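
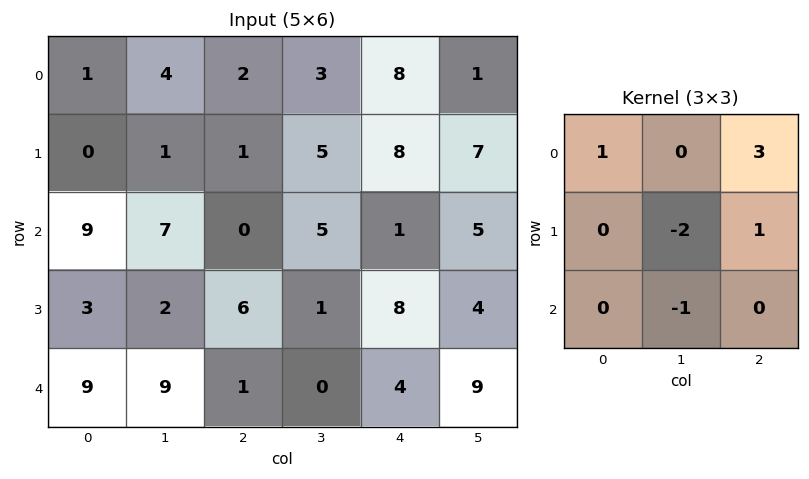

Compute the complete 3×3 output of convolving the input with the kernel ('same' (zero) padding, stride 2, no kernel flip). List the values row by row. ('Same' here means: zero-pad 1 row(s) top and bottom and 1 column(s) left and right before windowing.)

Output[0,0]: The receptive field on the zero-padded input at this output position is [0 0 0 / 0 1 4 / 0 0 1]. Elementwise product with the kernel and sum: 0·1 + 0·3 + 1·-2 + 4·1 + 0·-1.
Output[0,1]: The receptive field on the zero-padded input at this output position is [0 0 0 / 4 2 3 / 1 1 5]. Elementwise product with the kernel and sum: 0·1 + 0·3 + 2·-2 + 3·1 + 1·-1.

2 -2 -23
-11 15 21
-3 3 14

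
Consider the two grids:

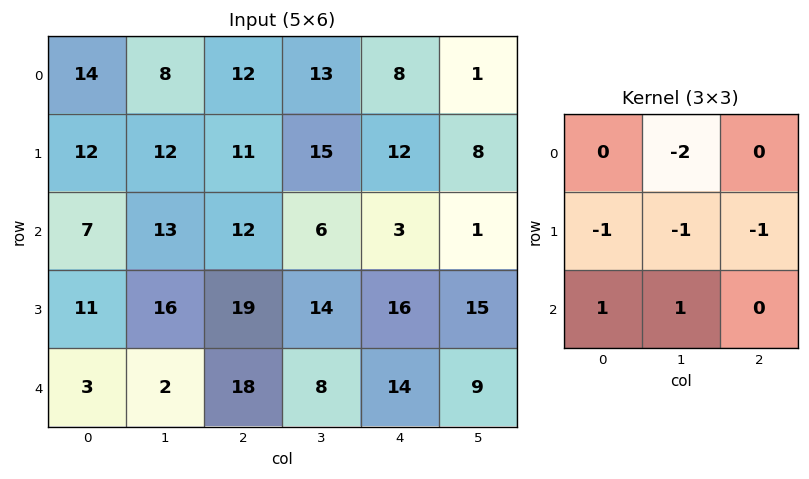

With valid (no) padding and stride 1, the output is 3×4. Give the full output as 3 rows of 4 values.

-31 -37 -46 -42
-29 -18 -18 -4
-67 -53 -35 -29

Output[0,0]: The receptive field on the input at this output position is [14 8 12 / 12 12 11 / 7 13 12]. Elementwise product with the kernel and sum: 8·-2 + 12·-1 + 12·-1 + 11·-1 + 7·1 + 13·1.
Output[0,1]: The receptive field on the input at this output position is [8 12 13 / 12 11 15 / 13 12 6]. Elementwise product with the kernel and sum: 12·-2 + 12·-1 + 11·-1 + 15·-1 + 13·1 + 12·1.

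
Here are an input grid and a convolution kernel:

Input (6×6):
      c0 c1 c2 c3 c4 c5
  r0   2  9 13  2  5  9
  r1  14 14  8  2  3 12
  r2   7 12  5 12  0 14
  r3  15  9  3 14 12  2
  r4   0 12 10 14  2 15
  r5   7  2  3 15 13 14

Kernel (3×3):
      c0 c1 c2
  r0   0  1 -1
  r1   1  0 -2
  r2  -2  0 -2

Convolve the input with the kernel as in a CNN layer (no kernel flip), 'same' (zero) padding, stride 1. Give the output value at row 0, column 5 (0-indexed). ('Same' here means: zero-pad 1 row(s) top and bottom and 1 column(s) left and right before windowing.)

The receptive field on the zero-padded input at this output position is [0 0 0 / 5 9 0 / 3 12 0]. Elementwise product with the kernel and sum: 0·1 + 0·-1 + 5·1 + 0·-2 + 3·-2 + 0·-2.

-1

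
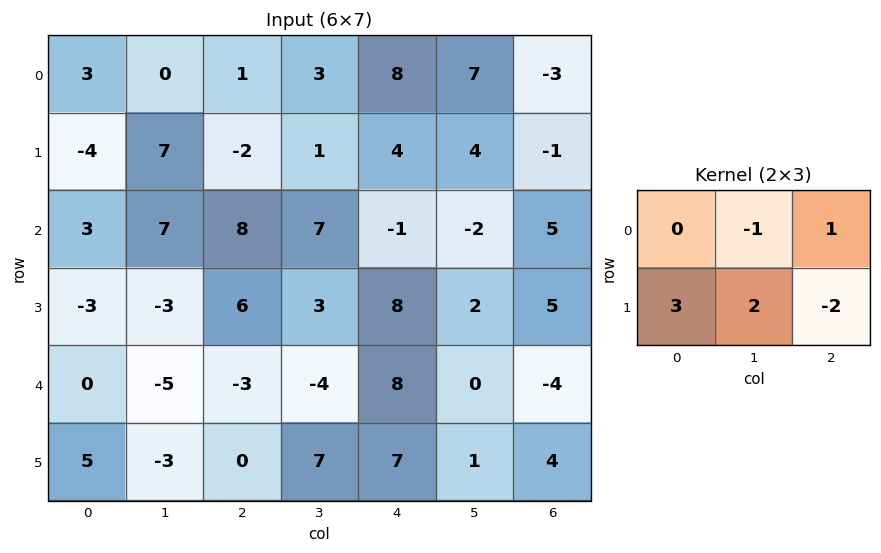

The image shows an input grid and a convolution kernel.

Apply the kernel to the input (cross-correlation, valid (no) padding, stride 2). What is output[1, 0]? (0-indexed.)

-26

The receptive field on the input at this output position is [3 7 8 / -3 -3 6]. Elementwise product with the kernel and sum: 7·-1 + 8·1 + -3·3 + -3·2 + 6·-2.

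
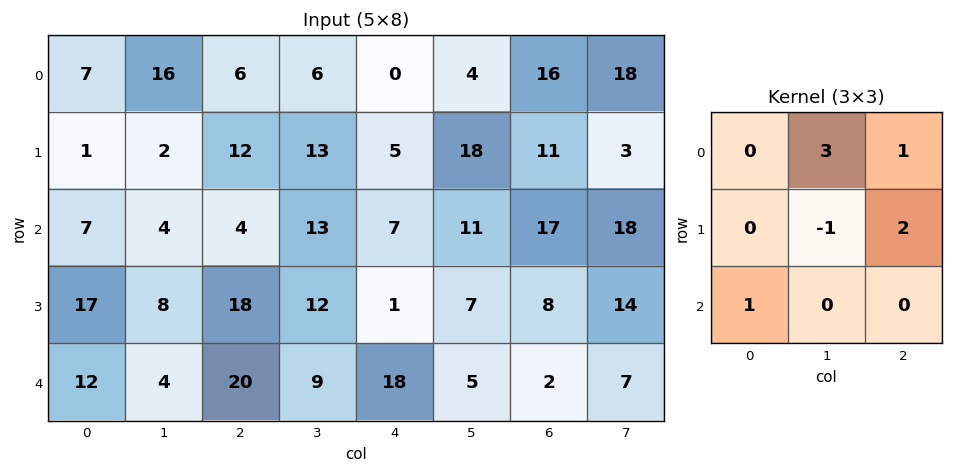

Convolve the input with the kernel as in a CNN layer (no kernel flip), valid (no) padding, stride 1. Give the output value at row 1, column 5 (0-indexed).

The receptive field on the input at this output position is [18 11 3 / 11 17 18 / 7 8 14]. Elementwise product with the kernel and sum: 11·3 + 3·1 + 17·-1 + 18·2 + 7·1.

62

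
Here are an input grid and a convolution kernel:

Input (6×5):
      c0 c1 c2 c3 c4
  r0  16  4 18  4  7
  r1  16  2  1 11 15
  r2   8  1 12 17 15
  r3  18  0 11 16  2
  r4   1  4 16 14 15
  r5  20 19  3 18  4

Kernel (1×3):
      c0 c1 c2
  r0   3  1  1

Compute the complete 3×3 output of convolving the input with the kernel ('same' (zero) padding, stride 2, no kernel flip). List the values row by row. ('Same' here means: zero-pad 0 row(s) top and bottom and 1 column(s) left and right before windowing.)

20 34 19
9 32 66
5 42 57

Output[0,0]: The receptive field on the zero-padded input at this output position is [0 16 4]. Elementwise product with the kernel and sum: 0·3 + 16·1 + 4·1.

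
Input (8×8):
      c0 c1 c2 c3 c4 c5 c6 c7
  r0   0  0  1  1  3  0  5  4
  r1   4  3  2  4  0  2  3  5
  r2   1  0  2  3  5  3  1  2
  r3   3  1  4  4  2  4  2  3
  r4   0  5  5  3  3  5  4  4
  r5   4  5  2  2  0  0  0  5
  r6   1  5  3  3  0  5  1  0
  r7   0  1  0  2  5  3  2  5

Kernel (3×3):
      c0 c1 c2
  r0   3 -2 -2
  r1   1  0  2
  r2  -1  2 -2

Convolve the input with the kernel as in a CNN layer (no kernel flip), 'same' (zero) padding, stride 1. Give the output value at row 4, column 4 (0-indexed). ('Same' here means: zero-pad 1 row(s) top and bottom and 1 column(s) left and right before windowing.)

The receptive field on the zero-padded input at this output position is [4 2 4 / 3 3 5 / 2 0 0]. Elementwise product with the kernel and sum: 4·3 + 2·-2 + 4·-2 + 3·1 + 5·2 + 2·-1 + 0·2 + 0·-2.

11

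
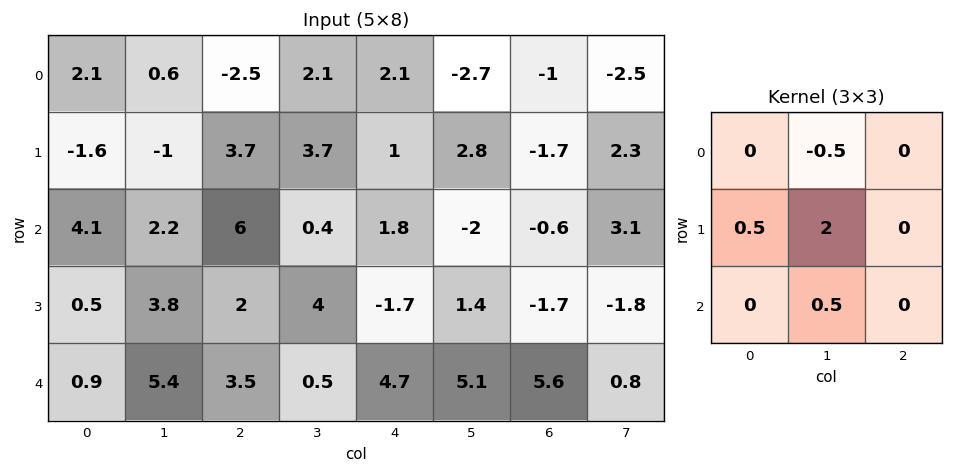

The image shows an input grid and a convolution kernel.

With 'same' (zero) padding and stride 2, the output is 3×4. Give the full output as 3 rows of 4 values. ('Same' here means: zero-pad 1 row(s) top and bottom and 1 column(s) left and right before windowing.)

3.4 -2.85 5.75 -4.2
9.25 12.25 2.45 -2.2
1.55 8.7 10.5 14.6

Output[0,0]: The receptive field on the zero-padded input at this output position is [0 0 0 / 0 2.1 0.6 / 0 -1.6 -1]. Elementwise product with the kernel and sum: 0·-0.5 + 0·0.5 + 2.1·2 + -1.6·0.5.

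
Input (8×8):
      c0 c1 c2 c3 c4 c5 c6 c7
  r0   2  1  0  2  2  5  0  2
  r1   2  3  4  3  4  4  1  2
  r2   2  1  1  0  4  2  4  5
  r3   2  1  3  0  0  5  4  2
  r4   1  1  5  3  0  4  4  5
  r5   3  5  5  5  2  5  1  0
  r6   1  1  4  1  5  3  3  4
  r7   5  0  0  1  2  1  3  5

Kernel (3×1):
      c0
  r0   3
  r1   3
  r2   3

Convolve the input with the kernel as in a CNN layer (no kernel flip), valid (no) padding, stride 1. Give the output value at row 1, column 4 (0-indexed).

The receptive field on the input at this output position is [4 / 4 / 0]. Elementwise product with the kernel and sum: 4·3 + 4·3 + 0·3.

24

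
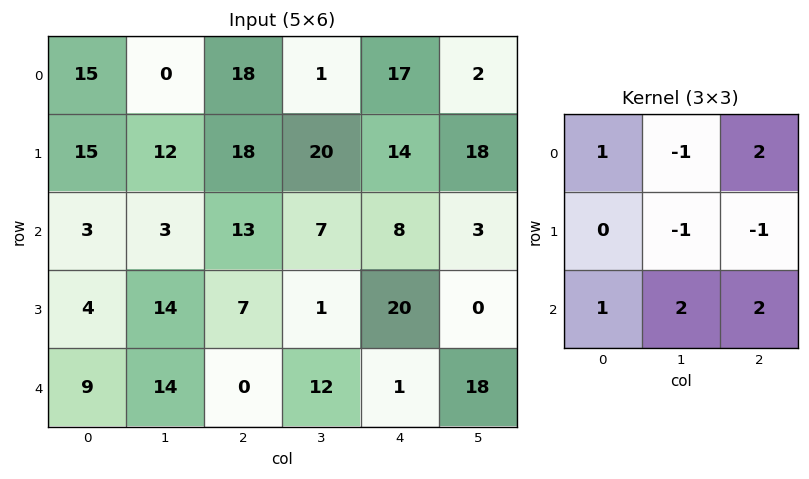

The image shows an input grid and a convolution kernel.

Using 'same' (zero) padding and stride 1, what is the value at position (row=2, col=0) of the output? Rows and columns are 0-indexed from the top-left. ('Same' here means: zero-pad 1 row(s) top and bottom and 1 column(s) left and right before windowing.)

39

The receptive field on the zero-padded input at this output position is [0 15 12 / 0 3 3 / 0 4 14]. Elementwise product with the kernel and sum: 0·1 + 15·-1 + 12·2 + 3·-1 + 3·-1 + 0·1 + 4·2 + 14·2.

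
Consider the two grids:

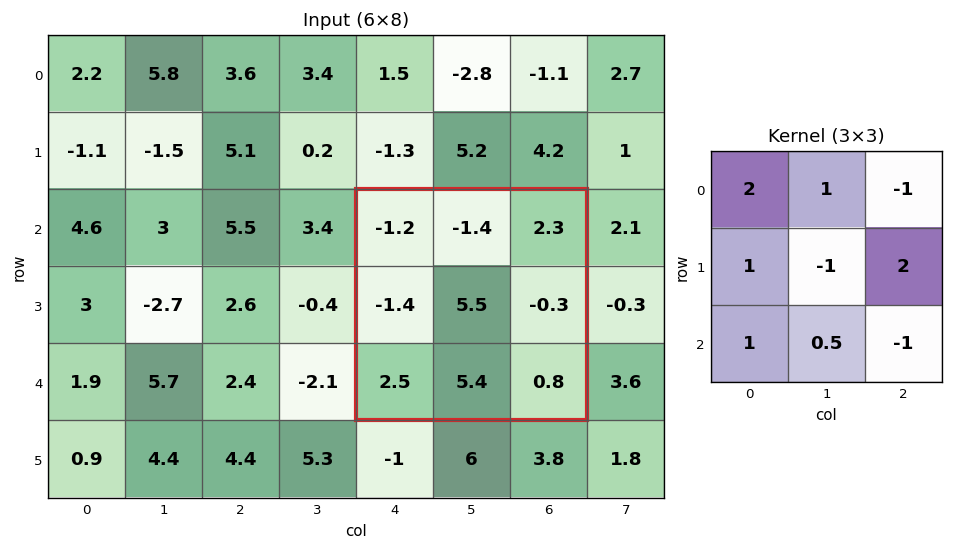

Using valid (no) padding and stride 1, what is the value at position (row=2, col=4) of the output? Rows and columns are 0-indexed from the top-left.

The receptive field on the input at this output position is [-1.2 -1.4 2.3 / -1.4 5.5 -0.3 / 2.5 5.4 0.8]. Elementwise product with the kernel and sum: -1.2·2 + -1.4·1 + 2.3·-1 + -1.4·1 + 5.5·-1 + -0.3·2 + 2.5·1 + 5.4·0.5 + 0.8·-1.

-9.2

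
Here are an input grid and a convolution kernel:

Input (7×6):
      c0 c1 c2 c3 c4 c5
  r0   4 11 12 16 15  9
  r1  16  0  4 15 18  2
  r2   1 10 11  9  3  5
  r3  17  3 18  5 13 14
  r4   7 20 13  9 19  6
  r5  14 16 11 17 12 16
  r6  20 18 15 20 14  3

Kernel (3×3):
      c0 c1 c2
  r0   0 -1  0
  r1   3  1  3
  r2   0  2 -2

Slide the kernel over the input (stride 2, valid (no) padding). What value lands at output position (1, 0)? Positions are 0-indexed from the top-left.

112

The receptive field on the input at this output position is [1 10 11 / 17 3 18 / 7 20 13]. Elementwise product with the kernel and sum: 10·-1 + 17·3 + 3·1 + 18·3 + 20·2 + 13·-2.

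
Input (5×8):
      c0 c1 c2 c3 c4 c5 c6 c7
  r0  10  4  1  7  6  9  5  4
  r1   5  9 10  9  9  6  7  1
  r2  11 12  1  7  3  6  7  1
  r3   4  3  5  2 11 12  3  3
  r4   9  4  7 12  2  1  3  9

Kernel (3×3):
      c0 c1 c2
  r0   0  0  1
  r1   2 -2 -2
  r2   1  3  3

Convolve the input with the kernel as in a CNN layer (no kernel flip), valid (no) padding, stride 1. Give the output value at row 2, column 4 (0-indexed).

The receptive field on the input at this output position is [3 6 7 / 11 12 3 / 2 1 3]. Elementwise product with the kernel and sum: 7·1 + 11·2 + 12·-2 + 3·-2 + 2·1 + 1·3 + 3·3.

13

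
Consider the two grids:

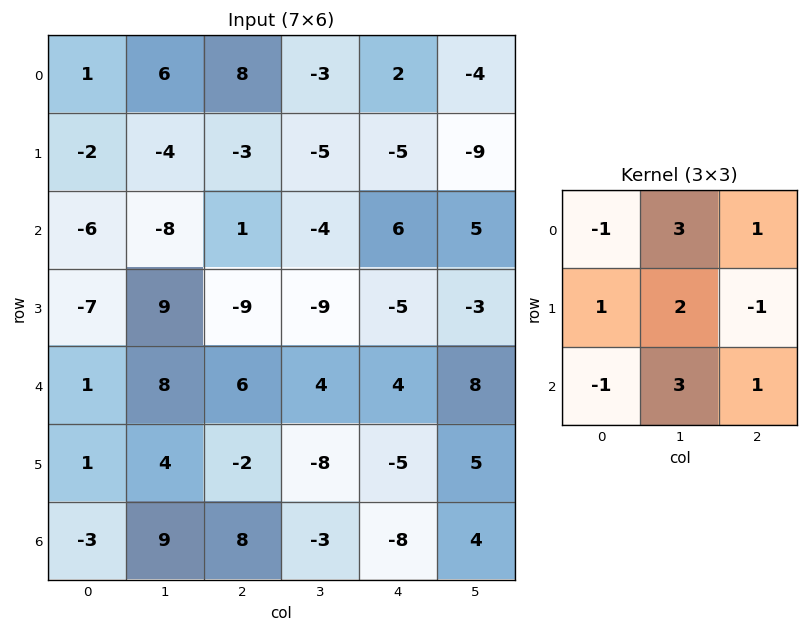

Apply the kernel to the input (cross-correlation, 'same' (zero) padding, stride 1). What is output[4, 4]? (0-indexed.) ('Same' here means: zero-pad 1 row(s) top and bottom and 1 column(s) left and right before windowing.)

The receptive field on the zero-padded input at this output position is [-9 -5 -3 / 4 4 8 / -8 -5 5]. Elementwise product with the kernel and sum: -9·-1 + -5·3 + -3·1 + 4·1 + 4·2 + 8·-1 + -8·-1 + -5·3 + 5·1.

-7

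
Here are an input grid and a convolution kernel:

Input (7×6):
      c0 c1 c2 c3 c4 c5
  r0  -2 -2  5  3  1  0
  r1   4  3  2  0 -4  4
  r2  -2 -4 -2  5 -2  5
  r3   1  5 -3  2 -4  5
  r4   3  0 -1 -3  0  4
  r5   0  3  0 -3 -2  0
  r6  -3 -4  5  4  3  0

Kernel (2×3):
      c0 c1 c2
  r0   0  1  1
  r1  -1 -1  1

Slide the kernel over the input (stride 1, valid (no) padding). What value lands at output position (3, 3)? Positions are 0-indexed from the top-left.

The receptive field on the input at this output position is [2 -4 5 / -3 0 4]. Elementwise product with the kernel and sum: -4·1 + 5·1 + -3·-1 + 0·-1 + 4·1.

8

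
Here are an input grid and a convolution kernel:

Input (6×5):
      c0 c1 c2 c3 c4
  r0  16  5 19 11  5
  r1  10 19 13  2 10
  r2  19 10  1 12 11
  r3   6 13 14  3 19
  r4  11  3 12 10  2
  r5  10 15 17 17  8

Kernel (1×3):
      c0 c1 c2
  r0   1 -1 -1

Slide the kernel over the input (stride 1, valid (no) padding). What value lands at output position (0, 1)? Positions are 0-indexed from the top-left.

-25

The receptive field on the input at this output position is [5 19 11]. Elementwise product with the kernel and sum: 5·1 + 19·-1 + 11·-1.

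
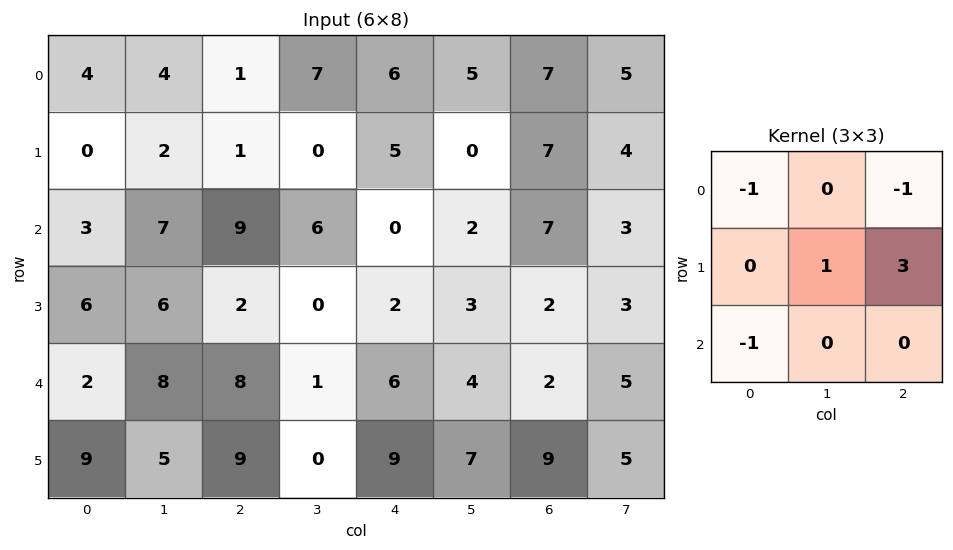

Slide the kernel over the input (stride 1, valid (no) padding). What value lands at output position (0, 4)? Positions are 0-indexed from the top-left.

8

The receptive field on the input at this output position is [6 5 7 / 5 0 7 / 0 2 7]. Elementwise product with the kernel and sum: 6·-1 + 7·-1 + 0·1 + 7·3 + 0·-1.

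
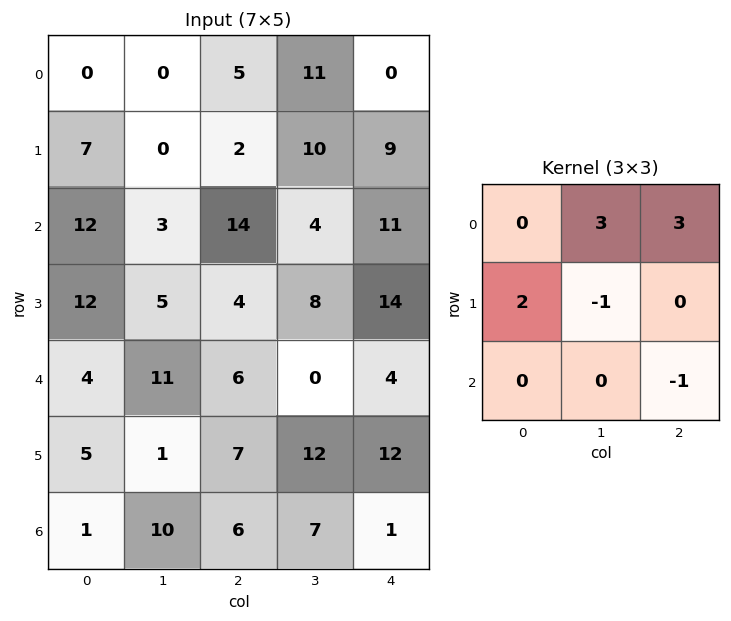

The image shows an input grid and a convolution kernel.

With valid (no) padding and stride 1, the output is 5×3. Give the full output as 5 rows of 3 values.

15 42 16
23 20 67
64 60 41
17 40 66
54 6 13

Output[0,0]: The receptive field on the input at this output position is [0 0 5 / 7 0 2 / 12 3 14]. Elementwise product with the kernel and sum: 0·3 + 5·3 + 7·2 + 0·-1 + 14·-1.
Output[0,1]: The receptive field on the input at this output position is [0 5 11 / 0 2 10 / 3 14 4]. Elementwise product with the kernel and sum: 5·3 + 11·3 + 0·2 + 2·-1 + 4·-1.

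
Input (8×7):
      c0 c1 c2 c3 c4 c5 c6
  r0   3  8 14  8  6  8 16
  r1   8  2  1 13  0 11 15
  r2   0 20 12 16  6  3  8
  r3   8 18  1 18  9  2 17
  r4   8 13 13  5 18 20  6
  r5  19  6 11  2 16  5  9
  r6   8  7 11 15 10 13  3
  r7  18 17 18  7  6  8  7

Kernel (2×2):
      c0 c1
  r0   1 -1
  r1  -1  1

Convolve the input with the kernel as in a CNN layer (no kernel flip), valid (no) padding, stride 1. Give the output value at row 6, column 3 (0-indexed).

The receptive field on the input at this output position is [15 10 / 7 6]. Elementwise product with the kernel and sum: 15·1 + 10·-1 + 7·-1 + 6·1.

4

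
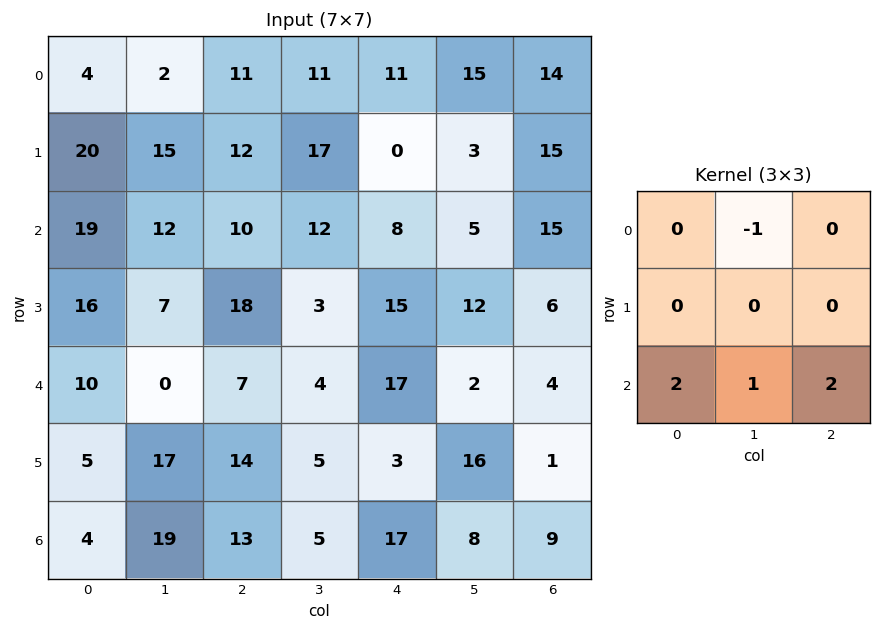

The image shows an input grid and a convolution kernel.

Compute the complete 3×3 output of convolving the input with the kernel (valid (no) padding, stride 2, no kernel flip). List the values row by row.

Output[0,0]: The receptive field on the input at this output position is [4 2 11 / 20 15 12 / 19 12 10]. Elementwise product with the kernel and sum: 2·-1 + 19·2 + 12·1 + 10·2.

68 37 36
22 40 39
53 61 58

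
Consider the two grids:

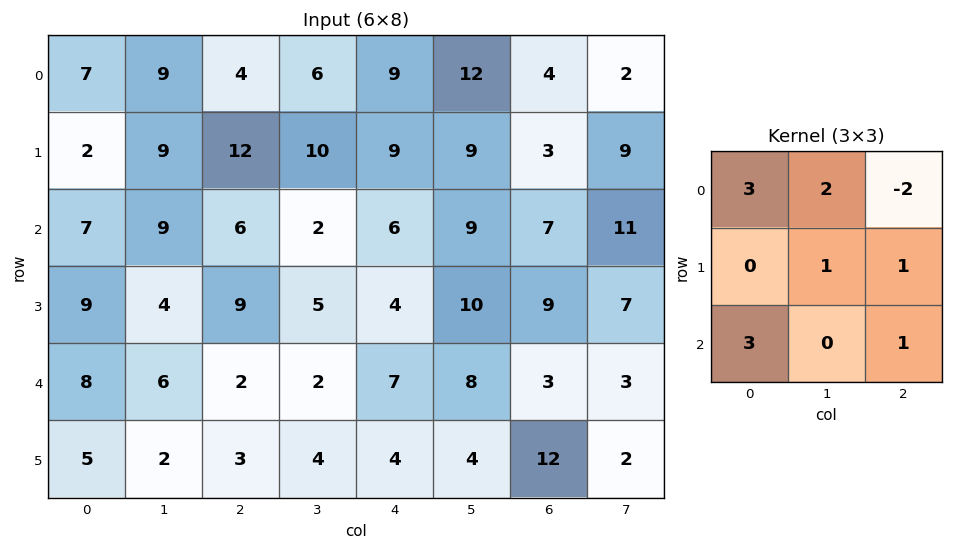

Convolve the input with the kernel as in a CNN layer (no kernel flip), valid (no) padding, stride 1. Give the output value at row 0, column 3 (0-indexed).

The receptive field on the input at this output position is [6 9 12 / 10 9 9 / 2 6 9]. Elementwise product with the kernel and sum: 6·3 + 9·2 + 12·-2 + 9·1 + 9·1 + 2·3 + 9·1.

45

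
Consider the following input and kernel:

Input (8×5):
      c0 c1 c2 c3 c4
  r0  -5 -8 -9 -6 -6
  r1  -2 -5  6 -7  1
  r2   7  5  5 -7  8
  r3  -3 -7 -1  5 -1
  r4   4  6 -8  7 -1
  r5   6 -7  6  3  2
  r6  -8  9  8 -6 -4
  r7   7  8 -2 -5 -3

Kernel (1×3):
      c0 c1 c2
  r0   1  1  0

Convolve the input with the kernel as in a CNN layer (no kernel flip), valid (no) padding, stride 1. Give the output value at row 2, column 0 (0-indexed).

12

The receptive field on the input at this output position is [7 5 5]. Elementwise product with the kernel and sum: 7·1 + 5·1.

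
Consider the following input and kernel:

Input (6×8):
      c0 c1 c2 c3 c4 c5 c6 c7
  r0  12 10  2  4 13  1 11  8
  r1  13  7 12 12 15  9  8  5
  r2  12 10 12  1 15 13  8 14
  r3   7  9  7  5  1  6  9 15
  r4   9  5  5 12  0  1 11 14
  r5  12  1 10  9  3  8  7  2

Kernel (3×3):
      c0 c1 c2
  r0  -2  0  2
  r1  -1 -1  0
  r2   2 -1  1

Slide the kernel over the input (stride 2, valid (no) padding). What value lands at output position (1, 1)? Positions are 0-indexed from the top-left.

-8

The receptive field on the input at this output position is [12 1 15 / 7 5 1 / 5 12 0]. Elementwise product with the kernel and sum: 12·-2 + 15·2 + 7·-1 + 5·-1 + 5·2 + 12·-1 + 0·1.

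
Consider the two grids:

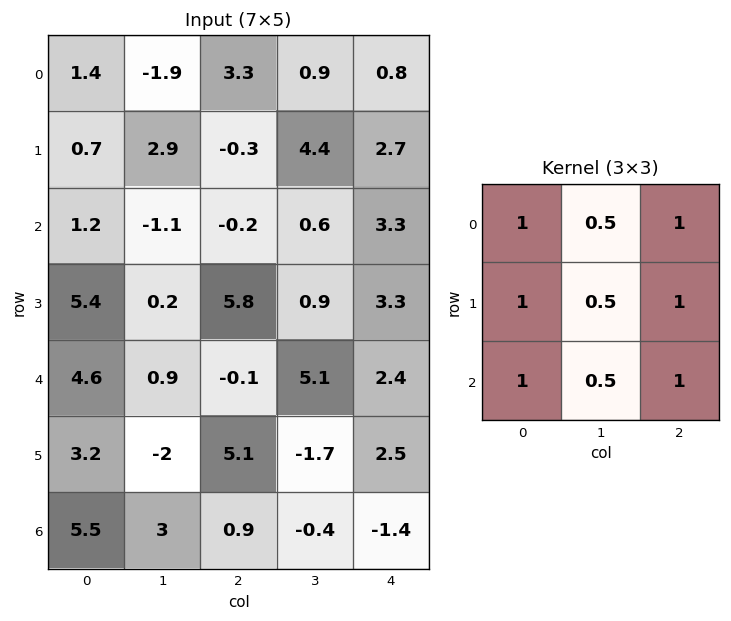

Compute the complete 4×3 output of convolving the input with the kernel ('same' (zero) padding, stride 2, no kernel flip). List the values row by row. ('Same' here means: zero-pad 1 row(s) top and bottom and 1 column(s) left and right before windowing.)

2.05 7.8 7.05
5.65 10.55 10.55
5.7 8.8 8.4
5.35 1.9 -1.55

Output[0,0]: The receptive field on the zero-padded input at this output position is [0 0 0 / 0 1.4 -1.9 / 0 0.7 2.9]. Elementwise product with the kernel and sum: 0·1 + 0·0.5 + 0·1 + 0·1 + 1.4·0.5 + -1.9·1 + 0·1 + 0.7·0.5 + 2.9·1.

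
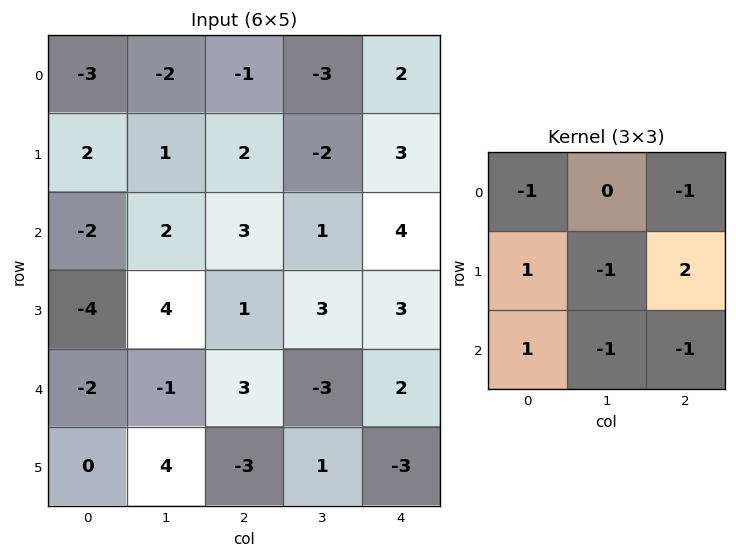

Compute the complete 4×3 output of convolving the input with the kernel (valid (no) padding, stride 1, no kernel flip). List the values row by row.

Output[0,0]: The receptive field on the input at this output position is [-3 -2 -1 / 2 1 2 / -2 2 3]. Elementwise product with the kernel and sum: -3·-1 + -1·-1 + 2·1 + 1·-1 + 2·2 + -2·1 + 2·-1 + 3·-1.
Output[0,1]: The receptive field on the input at this output position is [-2 -1 -3 / 1 2 -2 / 2 3 1]. Elementwise product with the kernel and sum: -2·-1 + -3·-1 + 1·1 + 2·-1 + -2·2 + 2·1 + 3·-1 + 1·-1.

2 -2 7
-11 2 0
-11 5 1
7 -11 5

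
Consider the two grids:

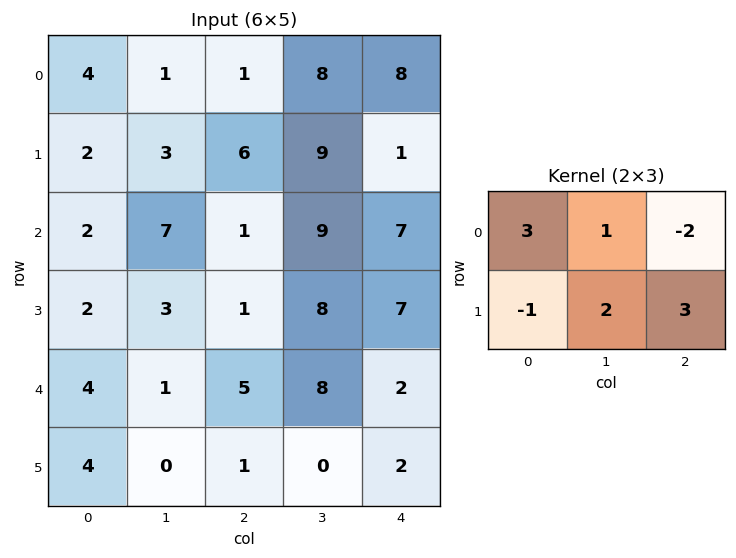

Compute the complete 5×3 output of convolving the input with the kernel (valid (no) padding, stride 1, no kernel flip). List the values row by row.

Output[0,0]: The receptive field on the input at this output position is [4 1 1 / 2 3 6]. Elementwise product with the kernel and sum: 4·3 + 1·1 + 1·-2 + 2·-1 + 3·2 + 6·3.

33 24 10
12 19 63
18 27 34
20 27 14
2 -6 24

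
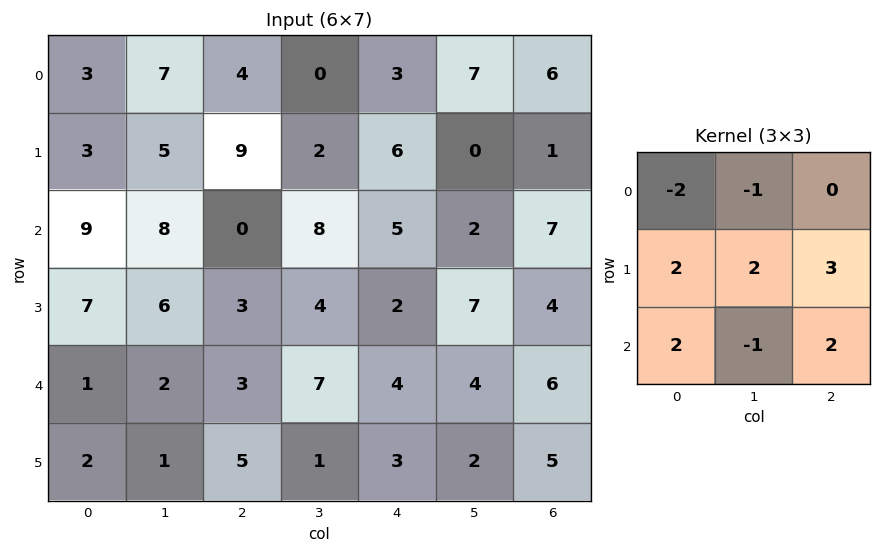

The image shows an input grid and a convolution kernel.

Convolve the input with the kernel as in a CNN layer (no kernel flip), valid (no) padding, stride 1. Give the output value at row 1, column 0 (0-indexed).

37

The receptive field on the input at this output position is [3 5 9 / 9 8 0 / 7 6 3]. Elementwise product with the kernel and sum: 3·-2 + 5·-1 + 9·2 + 8·2 + 0·3 + 7·2 + 6·-1 + 3·2.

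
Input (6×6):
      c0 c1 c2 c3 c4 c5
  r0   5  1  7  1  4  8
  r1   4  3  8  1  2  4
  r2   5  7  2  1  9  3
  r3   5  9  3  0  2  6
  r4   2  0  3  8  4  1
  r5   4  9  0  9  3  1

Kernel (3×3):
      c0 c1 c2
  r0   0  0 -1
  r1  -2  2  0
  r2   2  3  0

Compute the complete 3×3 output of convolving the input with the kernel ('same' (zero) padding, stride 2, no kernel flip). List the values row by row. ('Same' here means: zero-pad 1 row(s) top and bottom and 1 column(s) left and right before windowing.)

22 42 14
22 16 18
7 24 13

Output[0,0]: The receptive field on the zero-padded input at this output position is [0 0 0 / 0 5 1 / 0 4 3]. Elementwise product with the kernel and sum: 0·-1 + 0·-2 + 5·2 + 0·2 + 4·3.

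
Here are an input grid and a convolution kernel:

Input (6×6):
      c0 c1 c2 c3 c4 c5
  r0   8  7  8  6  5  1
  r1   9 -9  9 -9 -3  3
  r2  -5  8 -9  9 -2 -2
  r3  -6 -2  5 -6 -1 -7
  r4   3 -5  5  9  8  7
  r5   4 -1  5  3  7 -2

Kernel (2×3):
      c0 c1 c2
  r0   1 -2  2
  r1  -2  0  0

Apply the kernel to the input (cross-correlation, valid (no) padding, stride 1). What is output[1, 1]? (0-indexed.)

-61

The receptive field on the input at this output position is [-9 9 -9 / 8 -9 9]. Elementwise product with the kernel and sum: -9·1 + 9·-2 + -9·2 + 8·-2.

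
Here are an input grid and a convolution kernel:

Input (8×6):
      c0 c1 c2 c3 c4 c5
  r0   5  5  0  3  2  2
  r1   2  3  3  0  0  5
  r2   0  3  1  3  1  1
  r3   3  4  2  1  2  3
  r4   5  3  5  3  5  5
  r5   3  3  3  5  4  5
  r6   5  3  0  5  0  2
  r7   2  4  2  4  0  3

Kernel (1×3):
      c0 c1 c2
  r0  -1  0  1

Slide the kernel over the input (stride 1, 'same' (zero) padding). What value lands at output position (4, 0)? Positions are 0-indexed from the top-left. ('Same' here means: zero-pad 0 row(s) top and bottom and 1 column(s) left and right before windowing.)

The receptive field on the zero-padded input at this output position is [0 5 3]. Elementwise product with the kernel and sum: 0·-1 + 3·1.

3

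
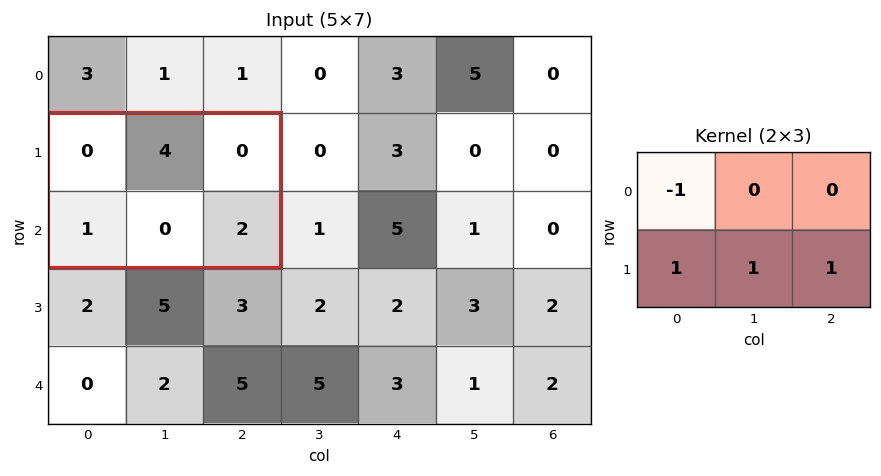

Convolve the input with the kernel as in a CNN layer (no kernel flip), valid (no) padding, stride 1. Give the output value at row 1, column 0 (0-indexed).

3

The receptive field on the input at this output position is [0 4 0 / 1 0 2]. Elementwise product with the kernel and sum: 0·-1 + 1·1 + 0·1 + 2·1.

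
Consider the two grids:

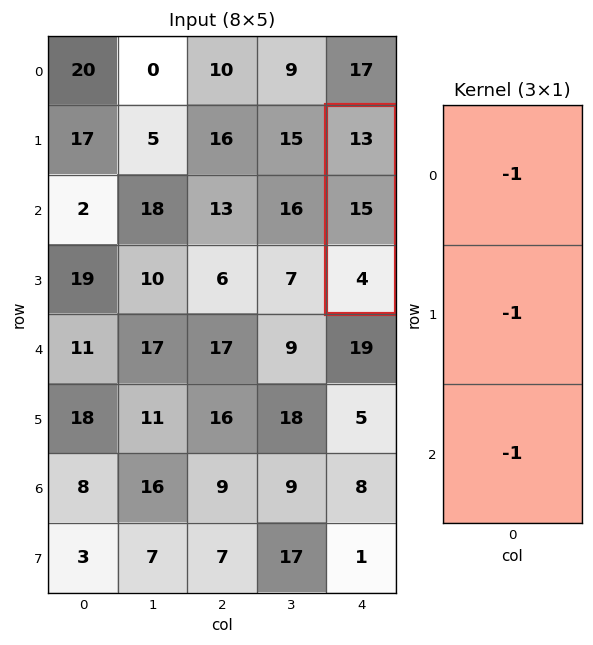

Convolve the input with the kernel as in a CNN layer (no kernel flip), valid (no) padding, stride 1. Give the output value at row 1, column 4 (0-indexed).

-32

The receptive field on the input at this output position is [13 / 15 / 4]. Elementwise product with the kernel and sum: 13·-1 + 15·-1 + 4·-1.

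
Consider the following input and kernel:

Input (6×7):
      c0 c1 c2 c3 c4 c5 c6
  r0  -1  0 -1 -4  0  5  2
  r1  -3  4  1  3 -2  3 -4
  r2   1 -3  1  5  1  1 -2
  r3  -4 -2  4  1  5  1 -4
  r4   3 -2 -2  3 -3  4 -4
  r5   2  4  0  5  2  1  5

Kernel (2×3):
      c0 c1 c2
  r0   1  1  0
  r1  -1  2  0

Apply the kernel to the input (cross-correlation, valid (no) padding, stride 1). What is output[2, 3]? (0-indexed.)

15

The receptive field on the input at this output position is [5 1 1 / 1 5 1]. Elementwise product with the kernel and sum: 5·1 + 1·1 + 1·-1 + 5·2.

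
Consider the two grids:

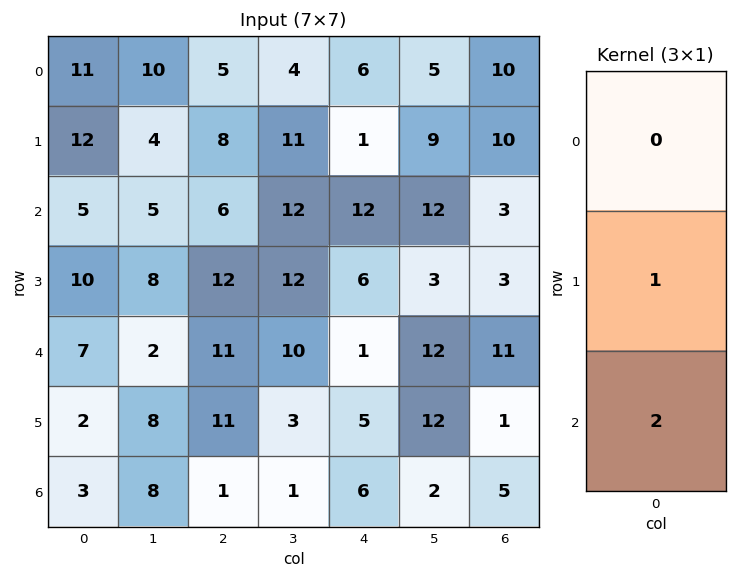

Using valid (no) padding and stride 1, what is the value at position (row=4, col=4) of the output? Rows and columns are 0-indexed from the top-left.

The receptive field on the input at this output position is [1 / 5 / 6]. Elementwise product with the kernel and sum: 5·1 + 6·2.

17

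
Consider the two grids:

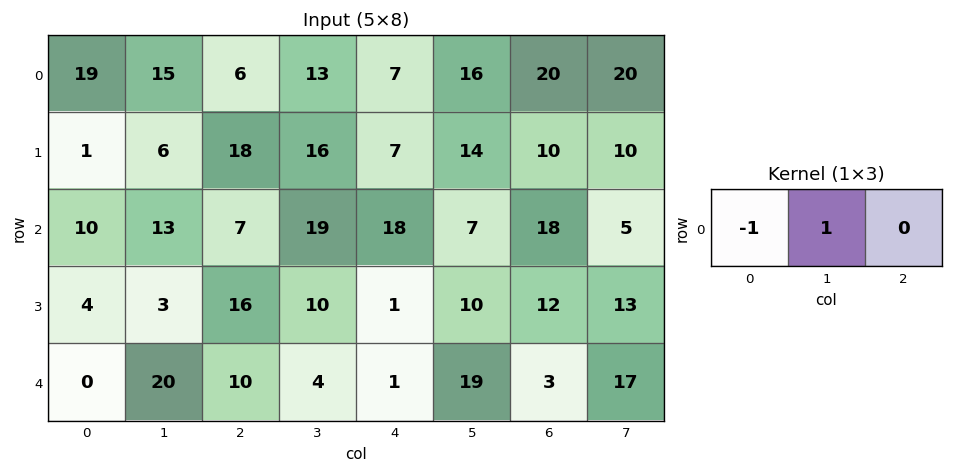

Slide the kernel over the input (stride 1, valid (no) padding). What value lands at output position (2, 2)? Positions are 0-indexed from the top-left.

12

The receptive field on the input at this output position is [7 19 18]. Elementwise product with the kernel and sum: 7·-1 + 19·1.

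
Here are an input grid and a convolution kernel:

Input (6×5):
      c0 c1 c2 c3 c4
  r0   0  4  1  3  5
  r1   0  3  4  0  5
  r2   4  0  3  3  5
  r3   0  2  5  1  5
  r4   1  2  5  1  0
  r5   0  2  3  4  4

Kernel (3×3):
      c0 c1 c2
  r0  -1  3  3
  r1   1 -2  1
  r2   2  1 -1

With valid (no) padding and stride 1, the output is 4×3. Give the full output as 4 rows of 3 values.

Output[0,0]: The receptive field on the input at this output position is [0 4 1 / 0 3 4 / 4 0 3]. Elementwise product with the kernel and sum: 0·-1 + 4·3 + 1·3 + 0·1 + 3·-2 + 4·1 + 4·2 + 0·1 + 3·-1.

18 3 36
25 14 19
5 19 40
22 12 22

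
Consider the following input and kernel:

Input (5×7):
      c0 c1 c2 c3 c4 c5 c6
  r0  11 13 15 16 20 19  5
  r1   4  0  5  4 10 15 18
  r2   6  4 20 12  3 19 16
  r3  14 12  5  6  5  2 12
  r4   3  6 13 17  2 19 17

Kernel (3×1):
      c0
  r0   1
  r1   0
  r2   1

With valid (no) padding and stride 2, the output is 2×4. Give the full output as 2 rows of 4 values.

Output[0,0]: The receptive field on the input at this output position is [11 / 4 / 6]. Elementwise product with the kernel and sum: 11·1 + 6·1.

17 35 23 21
9 33 5 33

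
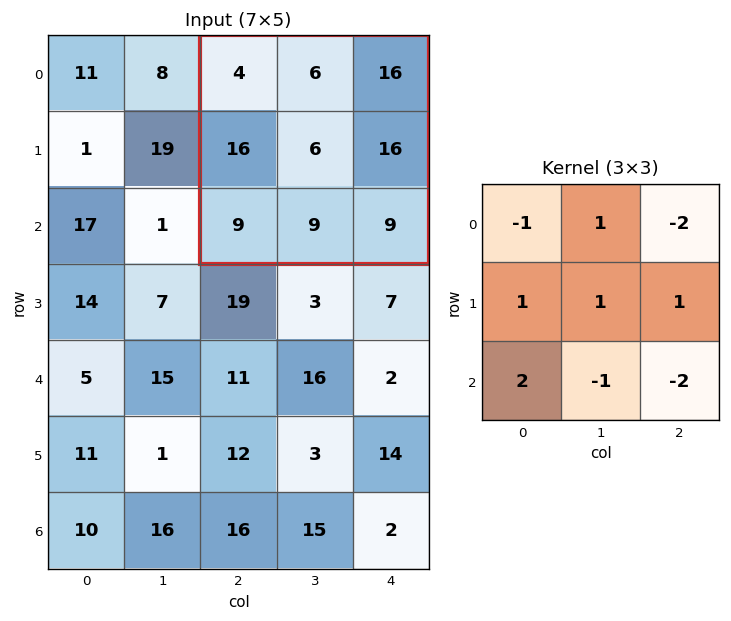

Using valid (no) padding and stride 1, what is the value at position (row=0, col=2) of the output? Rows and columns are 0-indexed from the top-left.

-1

The receptive field on the input at this output position is [4 6 16 / 16 6 16 / 9 9 9]. Elementwise product with the kernel and sum: 4·-1 + 6·1 + 16·-2 + 16·1 + 6·1 + 16·1 + 9·2 + 9·-1 + 9·-2.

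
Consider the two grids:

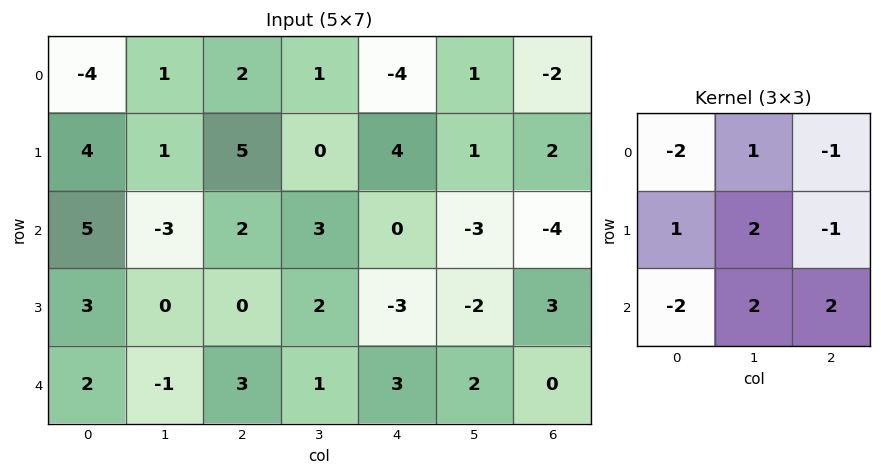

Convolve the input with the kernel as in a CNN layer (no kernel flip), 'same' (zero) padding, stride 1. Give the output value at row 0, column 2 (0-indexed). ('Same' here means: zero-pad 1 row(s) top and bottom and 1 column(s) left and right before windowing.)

12

The receptive field on the zero-padded input at this output position is [0 0 0 / 1 2 1 / 1 5 0]. Elementwise product with the kernel and sum: 0·-2 + 0·1 + 0·-1 + 1·1 + 2·2 + 1·-1 + 1·-2 + 5·2 + 0·2.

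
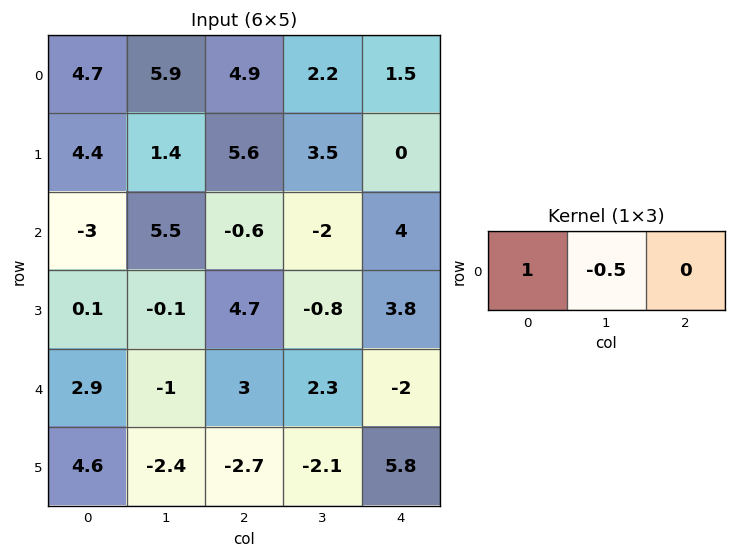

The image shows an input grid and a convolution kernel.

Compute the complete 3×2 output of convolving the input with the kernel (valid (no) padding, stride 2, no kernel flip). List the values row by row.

Output[0,0]: The receptive field on the input at this output position is [4.7 5.9 4.9]. Elementwise product with the kernel and sum: 4.7·1 + 5.9·-0.5.
Output[0,1]: The receptive field on the input at this output position is [4.9 2.2 1.5]. Elementwise product with the kernel and sum: 4.9·1 + 2.2·-0.5.

1.75 3.8
-5.75 0.4
3.4 1.85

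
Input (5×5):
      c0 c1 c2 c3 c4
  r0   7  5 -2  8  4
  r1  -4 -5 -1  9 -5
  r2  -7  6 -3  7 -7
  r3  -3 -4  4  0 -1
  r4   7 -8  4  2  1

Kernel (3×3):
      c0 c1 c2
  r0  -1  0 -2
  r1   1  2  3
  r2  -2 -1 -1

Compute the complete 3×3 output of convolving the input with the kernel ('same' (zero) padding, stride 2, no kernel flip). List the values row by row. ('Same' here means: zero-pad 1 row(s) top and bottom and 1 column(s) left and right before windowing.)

38 27 3
21 12 -15
-2 10 4

Output[0,0]: The receptive field on the zero-padded input at this output position is [0 0 0 / 0 7 5 / 0 -4 -5]. Elementwise product with the kernel and sum: 0·-1 + 0·-2 + 0·1 + 7·2 + 5·3 + 0·-2 + -4·-1 + -5·-1.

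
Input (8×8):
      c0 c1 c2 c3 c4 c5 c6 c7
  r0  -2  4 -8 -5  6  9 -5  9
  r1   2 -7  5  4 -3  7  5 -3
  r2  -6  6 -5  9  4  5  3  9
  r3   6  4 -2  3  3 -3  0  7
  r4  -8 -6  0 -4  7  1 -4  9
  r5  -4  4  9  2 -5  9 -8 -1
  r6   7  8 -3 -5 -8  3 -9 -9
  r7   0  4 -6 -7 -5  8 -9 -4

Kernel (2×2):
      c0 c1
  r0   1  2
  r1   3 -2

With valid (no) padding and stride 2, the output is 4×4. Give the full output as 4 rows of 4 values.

Output[0,0]: The receptive field on the input at this output position is [-2 4 / 2 -7]. Elementwise product with the kernel and sum: -2·1 + 4·2 + 2·3 + -7·-2.
Output[0,1]: The receptive field on the input at this output position is [-8 -5 / 5 4]. Elementwise product with the kernel and sum: -8·1 + -5·2 + 5·3 + 4·-2.

26 -11 1 34
16 1 29 7
-40 15 -24 -8
15 -17 -33 -46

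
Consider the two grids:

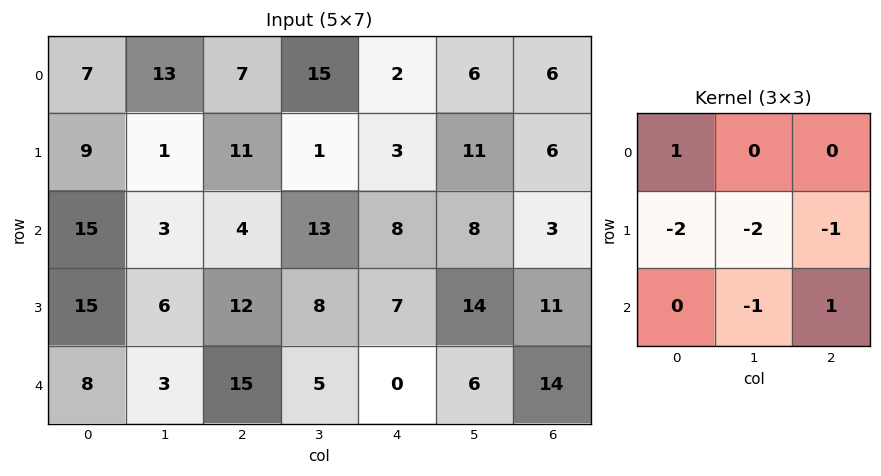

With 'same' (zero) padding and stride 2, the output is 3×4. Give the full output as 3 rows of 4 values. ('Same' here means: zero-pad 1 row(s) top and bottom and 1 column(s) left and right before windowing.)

-35 -65 -32 -30
-42 -30 -42 -22
-19 -35 -8 -26

Output[0,0]: The receptive field on the zero-padded input at this output position is [0 0 0 / 0 7 13 / 0 9 1]. Elementwise product with the kernel and sum: 0·1 + 0·-2 + 7·-2 + 13·-1 + 9·-1 + 1·1.
Output[0,1]: The receptive field on the zero-padded input at this output position is [0 0 0 / 13 7 15 / 1 11 1]. Elementwise product with the kernel and sum: 0·1 + 13·-2 + 7·-2 + 15·-1 + 11·-1 + 1·1.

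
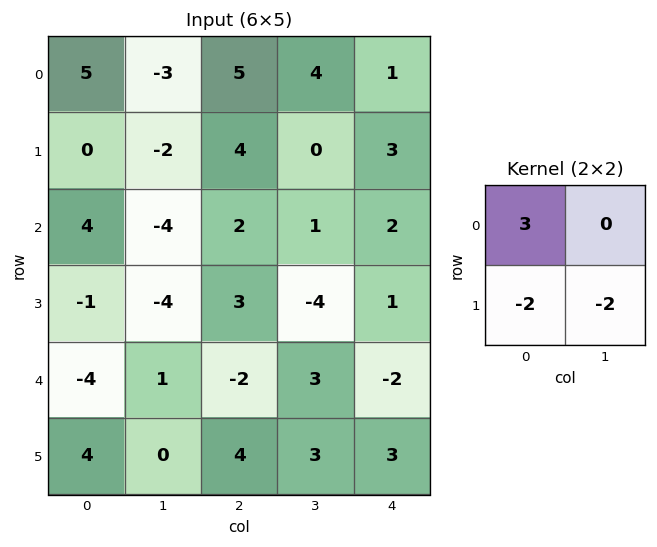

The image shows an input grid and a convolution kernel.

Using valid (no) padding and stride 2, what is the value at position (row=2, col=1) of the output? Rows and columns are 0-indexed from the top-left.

-20

The receptive field on the input at this output position is [-2 3 / 4 3]. Elementwise product with the kernel and sum: -2·3 + 4·-2 + 3·-2.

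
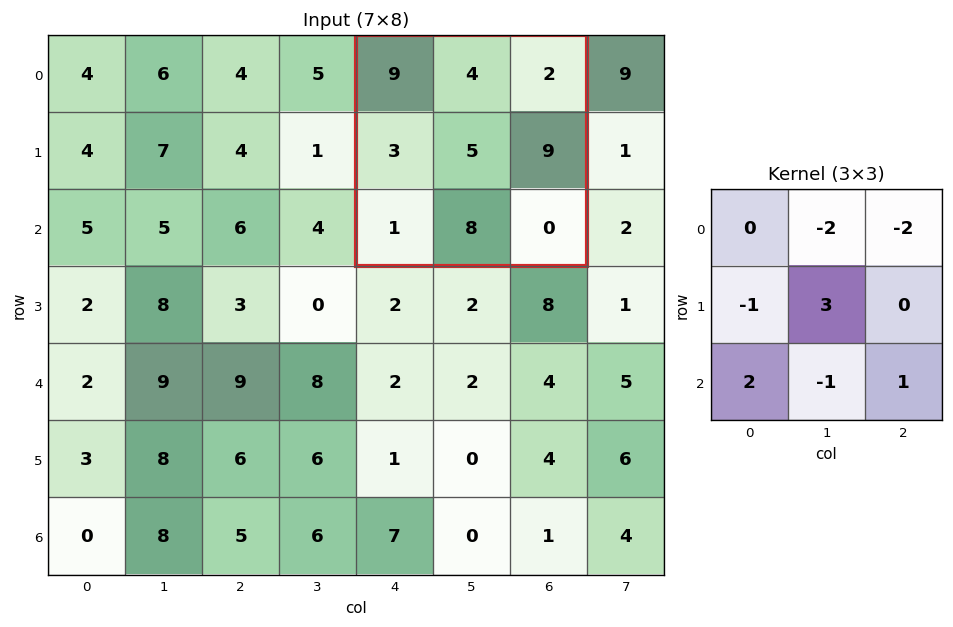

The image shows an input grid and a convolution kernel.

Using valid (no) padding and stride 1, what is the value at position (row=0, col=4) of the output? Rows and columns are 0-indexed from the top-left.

-6

The receptive field on the input at this output position is [9 4 2 / 3 5 9 / 1 8 0]. Elementwise product with the kernel and sum: 4·-2 + 2·-2 + 3·-1 + 5·3 + 1·2 + 8·-1 + 0·1.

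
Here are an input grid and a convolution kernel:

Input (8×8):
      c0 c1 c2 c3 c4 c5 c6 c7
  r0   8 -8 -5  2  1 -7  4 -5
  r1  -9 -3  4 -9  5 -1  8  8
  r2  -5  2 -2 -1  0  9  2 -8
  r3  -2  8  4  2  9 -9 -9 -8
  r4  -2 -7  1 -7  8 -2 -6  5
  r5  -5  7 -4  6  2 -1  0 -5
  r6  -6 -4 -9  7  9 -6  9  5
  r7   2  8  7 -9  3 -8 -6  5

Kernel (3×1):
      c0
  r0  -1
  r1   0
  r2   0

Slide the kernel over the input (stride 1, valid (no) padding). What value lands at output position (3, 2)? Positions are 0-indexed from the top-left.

The receptive field on the input at this output position is [4 / 1 / -4]. Elementwise product with the kernel and sum: 4·-1.

-4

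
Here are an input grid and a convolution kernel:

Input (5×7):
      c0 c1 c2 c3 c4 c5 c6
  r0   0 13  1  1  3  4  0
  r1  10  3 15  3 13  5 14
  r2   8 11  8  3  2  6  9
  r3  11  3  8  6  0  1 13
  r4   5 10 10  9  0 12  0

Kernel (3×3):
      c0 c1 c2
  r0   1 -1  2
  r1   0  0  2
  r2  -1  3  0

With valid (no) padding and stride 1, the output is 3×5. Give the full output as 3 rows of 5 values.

Output[0,0]: The receptive field on the input at this output position is [0 13 1 / 10 3 15 / 8 11 8]. Elementwise product with the kernel and sum: 0·1 + 13·-1 + 1·2 + 15·2 + 8·-1 + 11·3.
Output[0,1]: The receptive field on the input at this output position is [13 1 1 / 3 15 3 / 11 8 3]. Elementwise product with the kernel and sum: 13·1 + 1·-1 + 1·2 + 3·2 + 11·-1 + 8·3.

44 33 33 19 43
51 21 52 6 57
54 41 26 6 76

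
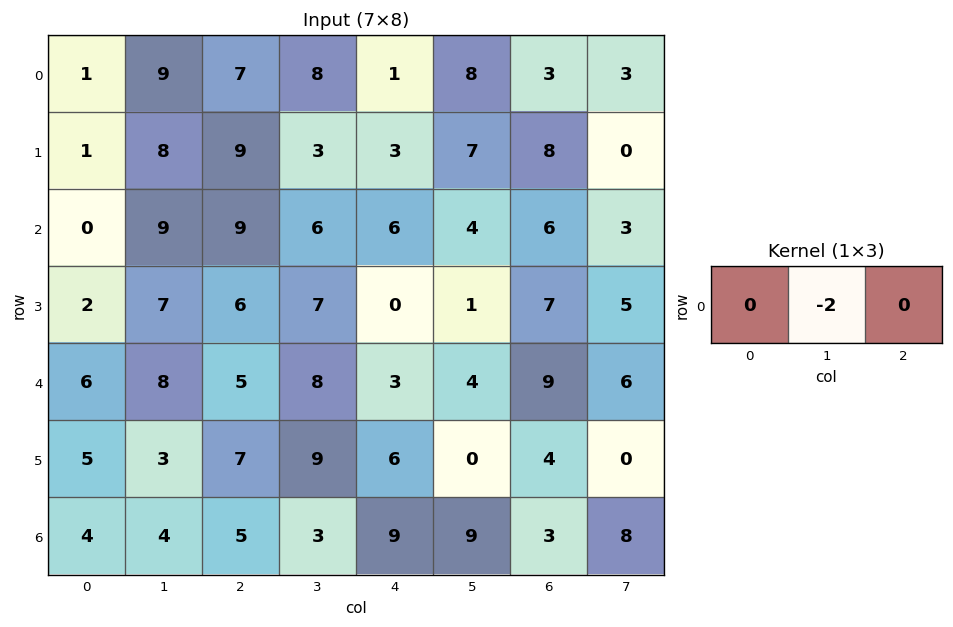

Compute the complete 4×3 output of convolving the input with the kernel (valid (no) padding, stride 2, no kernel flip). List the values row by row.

-18 -16 -16
-18 -12 -8
-16 -16 -8
-8 -6 -18

Output[0,0]: The receptive field on the input at this output position is [1 9 7]. Elementwise product with the kernel and sum: 9·-2.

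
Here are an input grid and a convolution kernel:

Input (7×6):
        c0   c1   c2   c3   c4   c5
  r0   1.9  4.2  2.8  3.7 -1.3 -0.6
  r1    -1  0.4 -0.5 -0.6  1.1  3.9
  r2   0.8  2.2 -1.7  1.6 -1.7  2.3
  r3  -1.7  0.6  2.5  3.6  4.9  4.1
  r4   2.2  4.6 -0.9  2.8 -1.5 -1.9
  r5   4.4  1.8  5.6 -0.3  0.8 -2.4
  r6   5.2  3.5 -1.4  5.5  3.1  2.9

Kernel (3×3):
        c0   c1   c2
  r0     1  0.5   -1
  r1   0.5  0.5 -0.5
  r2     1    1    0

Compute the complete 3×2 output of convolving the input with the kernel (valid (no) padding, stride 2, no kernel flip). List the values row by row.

4.15 4.75
8.6 3.3
14.4 8.35

Output[0,0]: The receptive field on the input at this output position is [1.9 4.2 2.8 / -1 0.4 -0.5 / 0.8 2.2 -1.7]. Elementwise product with the kernel and sum: 1.9·1 + 4.2·0.5 + 2.8·-1 + -1·0.5 + 0.4·0.5 + -0.5·-0.5 + 0.8·1 + 2.2·1.
Output[0,1]: The receptive field on the input at this output position is [2.8 3.7 -1.3 / -0.5 -0.6 1.1 / -1.7 1.6 -1.7]. Elementwise product with the kernel and sum: 2.8·1 + 3.7·0.5 + -1.3·-1 + -0.5·0.5 + -0.6·0.5 + 1.1·-0.5 + -1.7·1 + 1.6·1.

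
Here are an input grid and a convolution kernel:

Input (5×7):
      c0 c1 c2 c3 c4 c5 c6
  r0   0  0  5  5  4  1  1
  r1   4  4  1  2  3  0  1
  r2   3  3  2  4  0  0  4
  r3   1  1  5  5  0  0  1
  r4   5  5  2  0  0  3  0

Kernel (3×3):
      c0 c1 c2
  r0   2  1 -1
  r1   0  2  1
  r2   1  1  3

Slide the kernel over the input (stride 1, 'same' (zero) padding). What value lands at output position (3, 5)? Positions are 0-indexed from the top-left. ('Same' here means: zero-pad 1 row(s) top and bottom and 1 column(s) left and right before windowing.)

The receptive field on the zero-padded input at this output position is [0 0 4 / 0 0 1 / 0 3 0]. Elementwise product with the kernel and sum: 0·2 + 0·1 + 4·-1 + 0·2 + 1·1 + 0·1 + 3·1 + 0·3.

0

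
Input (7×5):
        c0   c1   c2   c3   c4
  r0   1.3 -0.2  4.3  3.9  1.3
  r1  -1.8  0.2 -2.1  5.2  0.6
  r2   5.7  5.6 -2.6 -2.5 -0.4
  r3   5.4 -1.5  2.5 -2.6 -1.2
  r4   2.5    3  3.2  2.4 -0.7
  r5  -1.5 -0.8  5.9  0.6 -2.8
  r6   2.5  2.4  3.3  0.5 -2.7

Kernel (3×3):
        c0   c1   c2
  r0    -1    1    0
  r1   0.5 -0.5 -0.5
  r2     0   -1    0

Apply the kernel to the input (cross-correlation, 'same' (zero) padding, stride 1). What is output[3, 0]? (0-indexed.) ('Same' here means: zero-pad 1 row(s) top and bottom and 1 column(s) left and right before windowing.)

1.25

The receptive field on the zero-padded input at this output position is [0 5.7 5.6 / 0 5.4 -1.5 / 0 2.5 3]. Elementwise product with the kernel and sum: 0·-1 + 5.7·1 + 0·0.5 + 5.4·-0.5 + -1.5·-0.5 + 2.5·-1.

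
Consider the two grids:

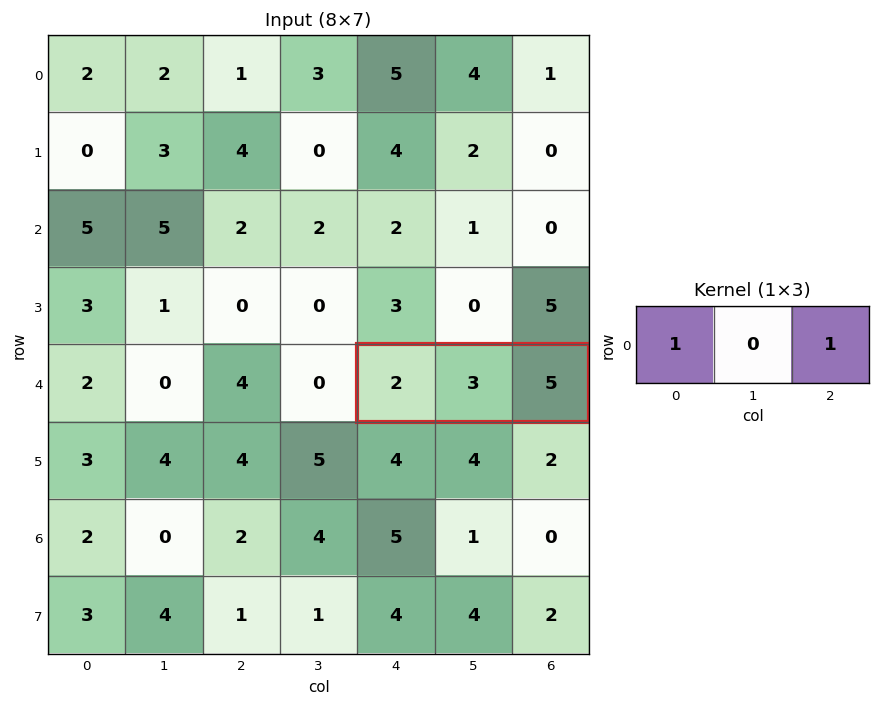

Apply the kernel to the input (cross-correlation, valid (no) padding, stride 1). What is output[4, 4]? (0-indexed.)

7

The receptive field on the input at this output position is [2 3 5]. Elementwise product with the kernel and sum: 2·1 + 5·1.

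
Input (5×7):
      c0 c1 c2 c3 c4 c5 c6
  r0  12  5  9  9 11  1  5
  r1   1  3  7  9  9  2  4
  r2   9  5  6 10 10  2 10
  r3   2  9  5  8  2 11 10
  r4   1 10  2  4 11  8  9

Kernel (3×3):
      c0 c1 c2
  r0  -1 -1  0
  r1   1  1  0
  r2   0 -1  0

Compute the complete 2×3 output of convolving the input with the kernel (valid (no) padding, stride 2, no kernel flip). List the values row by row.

-18 -12 -3
-13 -7 -7

Output[0,0]: The receptive field on the input at this output position is [12 5 9 / 1 3 7 / 9 5 6]. Elementwise product with the kernel and sum: 12·-1 + 5·-1 + 1·1 + 3·1 + 5·-1.
Output[0,1]: The receptive field on the input at this output position is [9 9 11 / 7 9 9 / 6 10 10]. Elementwise product with the kernel and sum: 9·-1 + 9·-1 + 7·1 + 9·1 + 10·-1.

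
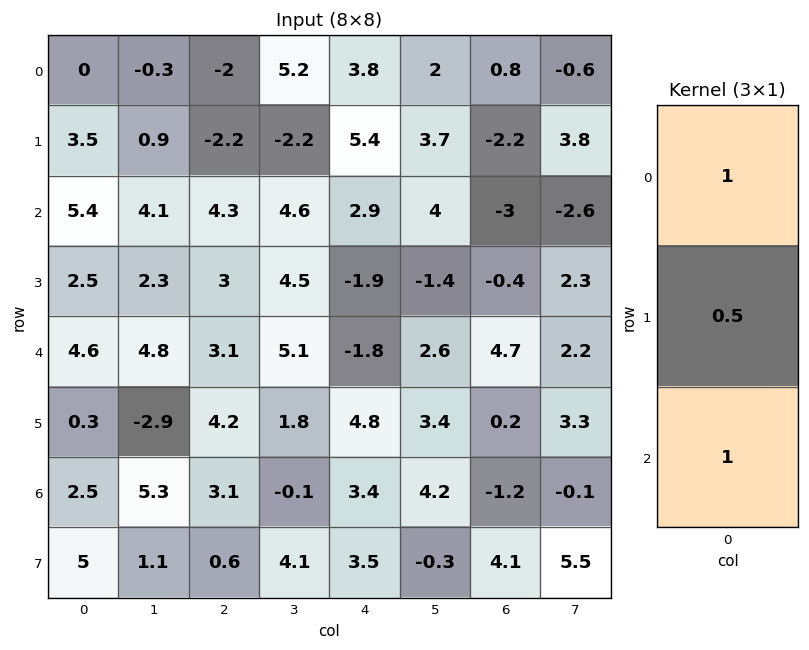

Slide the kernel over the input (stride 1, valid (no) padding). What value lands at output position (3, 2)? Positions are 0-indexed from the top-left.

The receptive field on the input at this output position is [3 / 3.1 / 4.2]. Elementwise product with the kernel and sum: 3·1 + 3.1·0.5 + 4.2·1.

8.75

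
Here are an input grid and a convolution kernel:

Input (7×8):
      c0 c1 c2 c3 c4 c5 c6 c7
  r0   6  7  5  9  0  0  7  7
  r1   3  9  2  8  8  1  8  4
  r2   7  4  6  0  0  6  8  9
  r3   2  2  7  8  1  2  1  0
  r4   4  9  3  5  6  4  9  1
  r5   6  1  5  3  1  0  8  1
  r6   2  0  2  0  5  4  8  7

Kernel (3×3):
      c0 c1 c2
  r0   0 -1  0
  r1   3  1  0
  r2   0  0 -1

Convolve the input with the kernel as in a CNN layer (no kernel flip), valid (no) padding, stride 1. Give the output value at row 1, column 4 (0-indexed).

The receptive field on the input at this output position is [8 1 8 / 0 6 8 / 1 2 1]. Elementwise product with the kernel and sum: 1·-1 + 0·3 + 6·1 + 1·-1.

4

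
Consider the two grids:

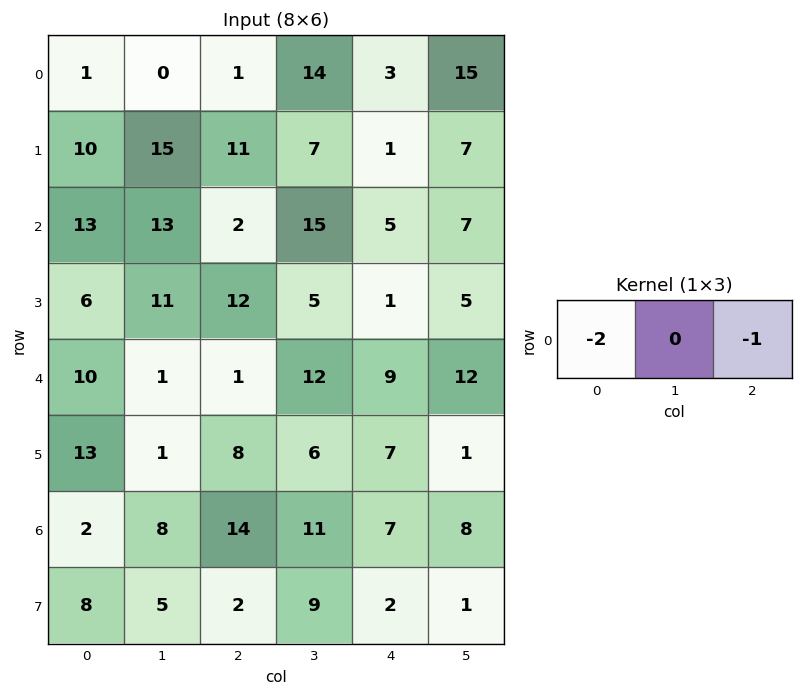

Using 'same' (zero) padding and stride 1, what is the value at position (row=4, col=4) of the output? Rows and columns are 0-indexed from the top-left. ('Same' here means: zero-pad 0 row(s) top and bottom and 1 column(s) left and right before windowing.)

The receptive field on the zero-padded input at this output position is [12 9 12]. Elementwise product with the kernel and sum: 12·-2 + 12·-1.

-36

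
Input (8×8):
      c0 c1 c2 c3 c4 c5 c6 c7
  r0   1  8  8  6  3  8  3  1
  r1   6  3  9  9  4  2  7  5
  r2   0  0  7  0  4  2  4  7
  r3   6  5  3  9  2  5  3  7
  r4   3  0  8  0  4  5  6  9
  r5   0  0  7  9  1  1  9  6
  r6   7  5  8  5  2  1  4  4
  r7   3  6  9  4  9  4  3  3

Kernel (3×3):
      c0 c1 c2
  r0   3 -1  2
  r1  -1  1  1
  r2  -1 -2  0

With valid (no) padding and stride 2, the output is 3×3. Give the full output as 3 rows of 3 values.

17 21 4
13 29 10
15 17 24

Output[0,0]: The receptive field on the input at this output position is [1 8 8 / 6 3 9 / 0 0 7]. Elementwise product with the kernel and sum: 1·3 + 8·-1 + 8·2 + 6·-1 + 3·1 + 9·1 + 0·-1 + 0·-2.
Output[0,1]: The receptive field on the input at this output position is [8 6 3 / 9 9 4 / 7 0 4]. Elementwise product with the kernel and sum: 8·3 + 6·-1 + 3·2 + 9·-1 + 9·1 + 4·1 + 7·-1 + 0·-2.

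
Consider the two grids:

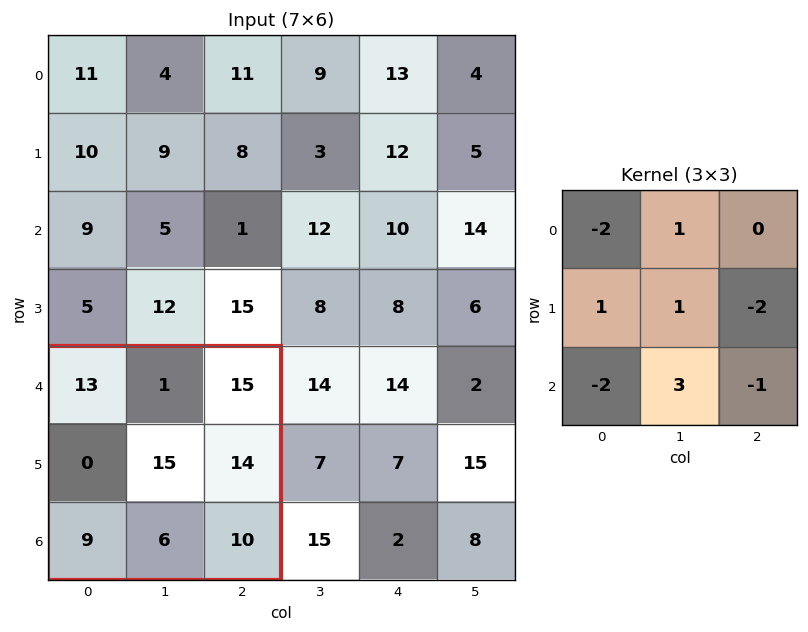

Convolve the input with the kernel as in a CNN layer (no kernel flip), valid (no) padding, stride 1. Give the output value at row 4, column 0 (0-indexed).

-48

The receptive field on the input at this output position is [13 1 15 / 0 15 14 / 9 6 10]. Elementwise product with the kernel and sum: 13·-2 + 1·1 + 0·1 + 15·1 + 14·-2 + 9·-2 + 6·3 + 10·-1.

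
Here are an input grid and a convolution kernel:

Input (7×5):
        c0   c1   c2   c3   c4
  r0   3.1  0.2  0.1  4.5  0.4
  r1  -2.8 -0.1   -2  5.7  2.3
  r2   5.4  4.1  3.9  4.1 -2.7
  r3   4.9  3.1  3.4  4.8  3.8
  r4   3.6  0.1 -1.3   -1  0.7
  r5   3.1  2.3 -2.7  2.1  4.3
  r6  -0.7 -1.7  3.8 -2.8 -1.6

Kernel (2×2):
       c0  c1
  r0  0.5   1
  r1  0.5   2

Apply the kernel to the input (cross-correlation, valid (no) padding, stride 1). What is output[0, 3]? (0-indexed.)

The receptive field on the input at this output position is [4.5 0.4 / 5.7 2.3]. Elementwise product with the kernel and sum: 4.5·0.5 + 0.4·1 + 5.7·0.5 + 2.3·2.

10.1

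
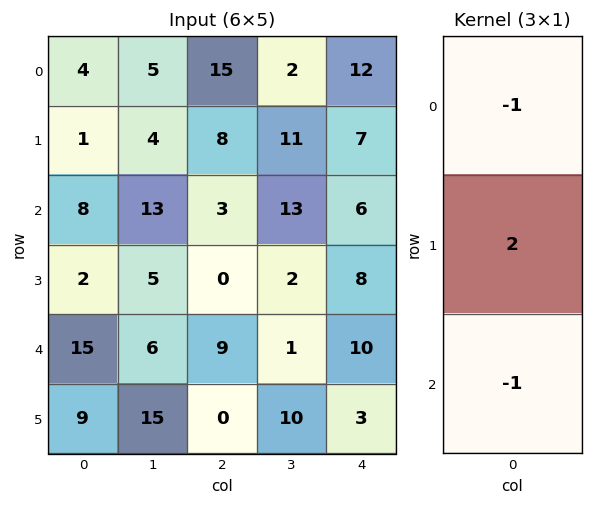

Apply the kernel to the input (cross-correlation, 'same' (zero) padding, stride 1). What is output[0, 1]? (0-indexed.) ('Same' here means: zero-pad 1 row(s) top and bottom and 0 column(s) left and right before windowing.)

6

The receptive field on the zero-padded input at this output position is [0 / 5 / 4]. Elementwise product with the kernel and sum: 0·-1 + 5·2 + 4·-1.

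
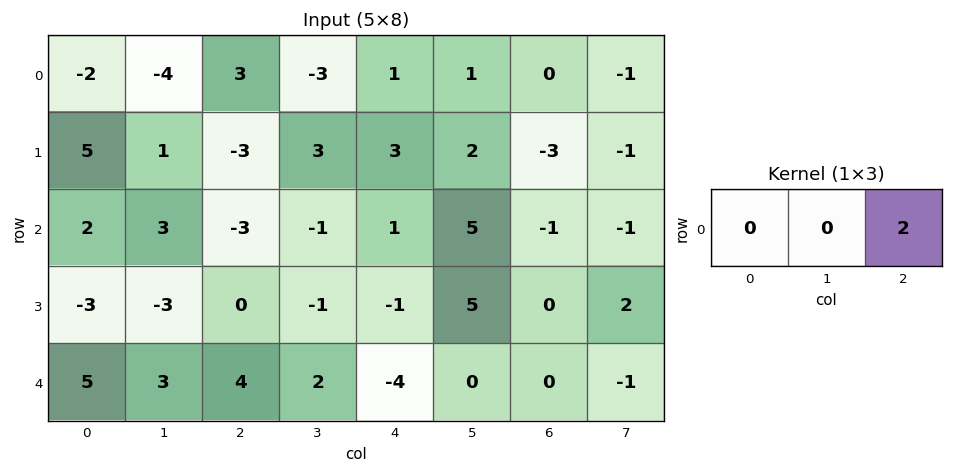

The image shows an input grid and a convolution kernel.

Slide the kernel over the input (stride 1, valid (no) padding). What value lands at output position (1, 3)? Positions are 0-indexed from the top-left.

4

The receptive field on the input at this output position is [3 3 2]. Elementwise product with the kernel and sum: 2·2.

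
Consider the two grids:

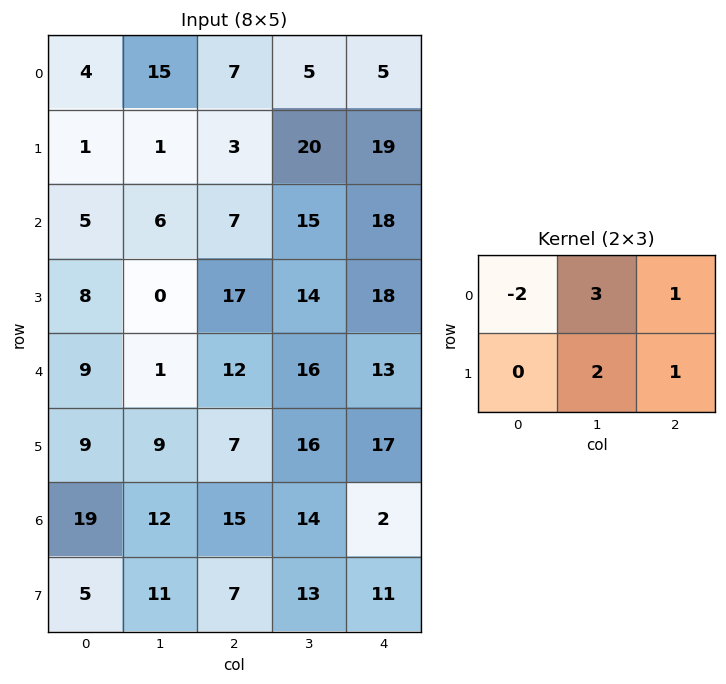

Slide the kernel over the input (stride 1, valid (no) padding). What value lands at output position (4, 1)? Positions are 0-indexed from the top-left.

The receptive field on the input at this output position is [1 12 16 / 9 7 16]. Elementwise product with the kernel and sum: 1·-2 + 12·3 + 16·1 + 7·2 + 16·1.

80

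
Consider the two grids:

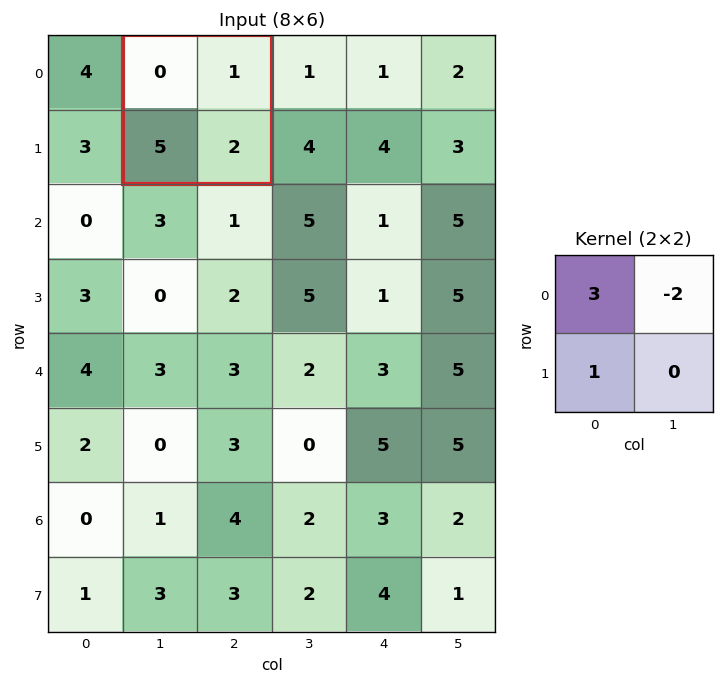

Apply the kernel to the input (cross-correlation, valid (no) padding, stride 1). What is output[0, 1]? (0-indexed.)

The receptive field on the input at this output position is [0 1 / 5 2]. Elementwise product with the kernel and sum: 0·3 + 1·-2 + 5·1.

3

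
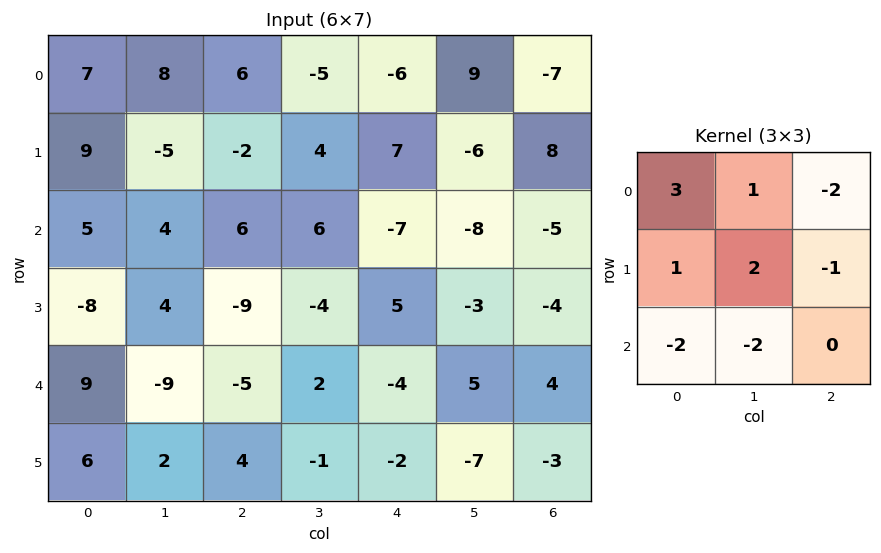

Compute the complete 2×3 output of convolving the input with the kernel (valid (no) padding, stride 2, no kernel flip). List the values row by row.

Output[0,0]: The receptive field on the input at this output position is [7 8 6 / 9 -5 -2 / 5 4 6]. Elementwise product with the kernel and sum: 7·3 + 8·1 + 6·-2 + 9·1 + -5·2 + -2·-1 + 5·-2 + 4·-2.
Output[0,1]: The receptive field on the input at this output position is [6 -5 -6 / -2 4 7 / 6 6 -7]. Elementwise product with the kernel and sum: 6·3 + -5·1 + -6·-2 + -2·1 + 4·2 + 7·-1 + 6·-2 + 6·-2.

0 0 22
16 22 -18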